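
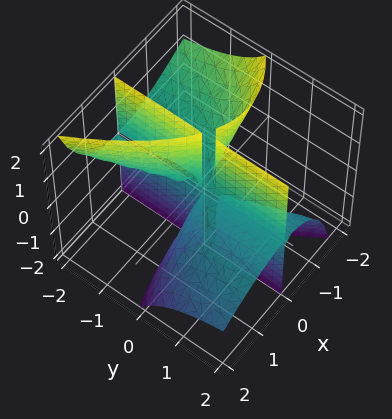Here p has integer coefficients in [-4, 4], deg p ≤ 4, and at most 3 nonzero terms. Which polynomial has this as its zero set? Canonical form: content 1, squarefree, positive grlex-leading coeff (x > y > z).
First, the picture has 2 separate pieces.
Then, deg p = 3.
Then, from the visible intercepts: the visible z-axis segment lies entirely on the surface; it crosses the x-axis at the gridline x = 0; every point of the y-axis in the box is on the surface.
Finally, assembling these constraints gives the stated polynomial.

2*x^3 + 2*x^2*z + 3*x*y*z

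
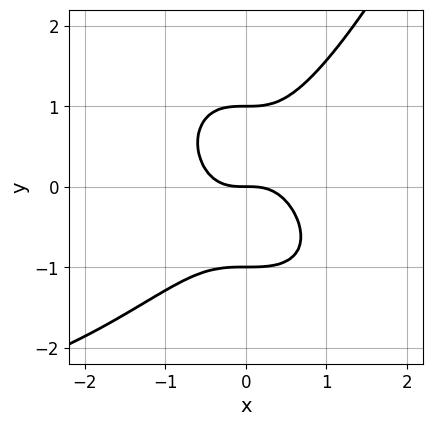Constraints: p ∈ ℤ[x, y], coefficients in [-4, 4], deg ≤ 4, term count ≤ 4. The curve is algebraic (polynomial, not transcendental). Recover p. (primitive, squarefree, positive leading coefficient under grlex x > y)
(a) The degree is 4 — a generic line meets the curve in up to 4 points.
(b) From the axis intercepts and sections: one x-axis crossing is at x = 0; among the integer gridlines, it crosses the y-axis at y ∈ {-1, 0, 1}.
(c) Together with the visible shape, these determine p as stated.

x^3*y + 3*x^3 - 2*y^3 + 2*y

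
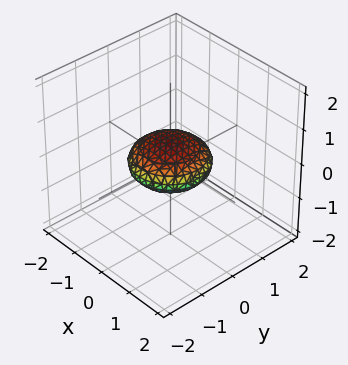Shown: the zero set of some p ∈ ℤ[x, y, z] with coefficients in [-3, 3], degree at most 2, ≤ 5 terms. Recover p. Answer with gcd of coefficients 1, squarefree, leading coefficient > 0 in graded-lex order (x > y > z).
x^2 + y^2 + 3*z^2 - 1

(a) Degree: a closed, bounded, convex surface; a quadric, so deg p = 2.
(b) Symmetries: rotational symmetry about the z-axis ⇒ p depends on x, y only through x² + y²; it's symmetric under z → −z, forcing even powers of z.
(c) From the visible intercepts: among the integer gridlines, it crosses the x-axis at x ∈ {-1, 1}; the y-axis gridline crossings are at y ∈ {-1, 1}.
(d) Fitting integer coefficients to these (and the overall shape) gives p.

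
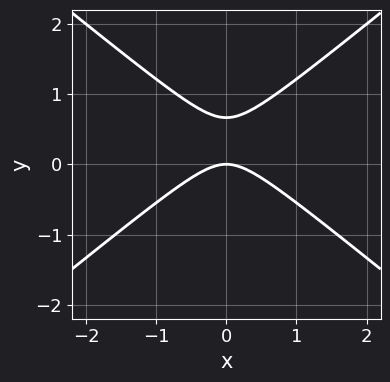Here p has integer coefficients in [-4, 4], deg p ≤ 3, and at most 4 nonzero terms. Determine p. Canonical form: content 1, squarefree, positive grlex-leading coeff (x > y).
2*x^2 - 3*y^2 + 2*y

First, the degree is 2 — a generic line meets the curve in up to 2 points.
Next, symmetries: it's symmetric under x → −x, forcing even powers of x.
Next, from the visible intercepts: it crosses the x-axis at the gridline x = 0; it crosses the y-axis at the gridline y = 0.
Finally, solving for integer coefficients yields p as stated.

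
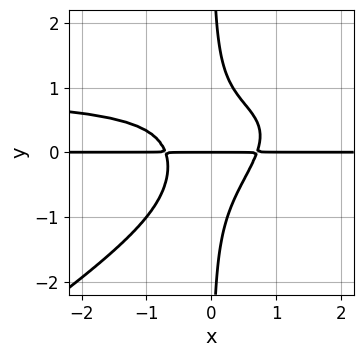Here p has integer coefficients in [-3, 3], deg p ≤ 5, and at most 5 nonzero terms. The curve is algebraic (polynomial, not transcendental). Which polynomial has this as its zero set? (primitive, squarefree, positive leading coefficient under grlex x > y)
2*x^2*y^2 - 3*x*y^3 - 2*x^2*y + y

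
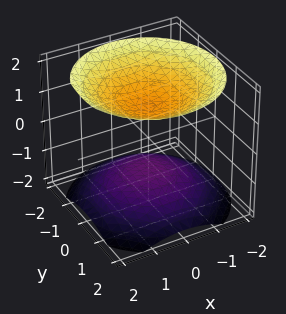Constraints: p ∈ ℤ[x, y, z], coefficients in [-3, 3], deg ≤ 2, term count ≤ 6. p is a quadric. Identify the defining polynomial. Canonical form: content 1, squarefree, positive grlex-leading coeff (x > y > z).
2*x^2 + 2*y^2 - 3*z^2 + 3

First, I count 2 distinct pieces. Treating them together as one polynomial.
Then, degree: two separate bowl-shaped sheets opening away from each other; a quadric, so deg p = 2.
Next, symmetries: it's symmetric under z → −z, forcing even powers of z; rotational symmetry about the z-axis ⇒ p depends on x, y only through x² + y².
Next, checking where it meets the axes: no y-intercept at any integer in the box; among the integer gridlines, it crosses the z-axis at z ∈ {-1, 1}.
Finally, together with the visible shape, these determine p as stated.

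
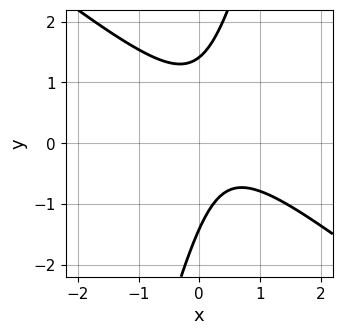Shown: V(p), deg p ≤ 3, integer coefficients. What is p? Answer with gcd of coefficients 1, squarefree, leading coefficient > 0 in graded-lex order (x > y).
3*x^2 + 3*x*y - y^2 - 2*x + 2

Degree: the shape is more complex than any degree-1 curve, so deg p = 2.
From the visible intercepts: it misses every integer gridline on the x-axis.
The integer polynomial consistent with all of this is the stated p.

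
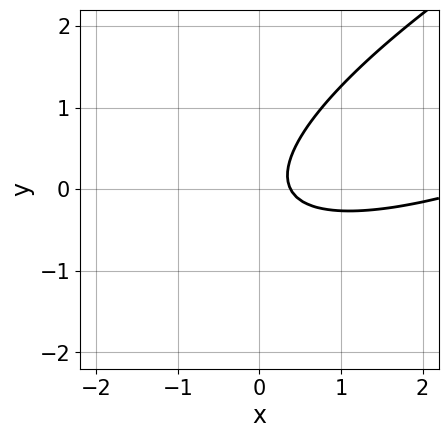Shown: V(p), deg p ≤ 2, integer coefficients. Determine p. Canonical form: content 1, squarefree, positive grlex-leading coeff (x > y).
First, the degree is 2 — no degree-1 curve has this shape.
Next, observable constraints: it misses every integer gridline on the y-axis.
Finally, matching integer coefficients to the picture gives p.

x^2 - 3*x*y + 3*y^2 - 3*x + 1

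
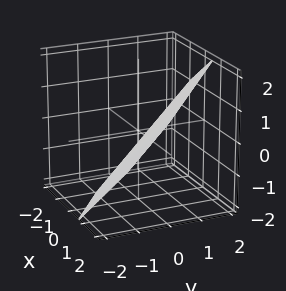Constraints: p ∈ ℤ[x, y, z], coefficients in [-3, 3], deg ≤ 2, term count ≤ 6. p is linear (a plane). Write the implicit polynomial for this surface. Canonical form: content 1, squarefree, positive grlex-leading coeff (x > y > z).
3*x + 3*y - 3*z - 2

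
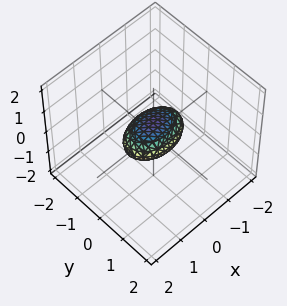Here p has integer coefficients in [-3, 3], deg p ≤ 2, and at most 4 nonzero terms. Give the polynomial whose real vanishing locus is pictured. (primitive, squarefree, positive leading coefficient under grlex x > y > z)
x^2 + 2*y^2 + 3*z^2 - 1

(a) deg p = 2. A closed, bounded, convex surface; a quadric.
(b) Symmetries: mirror symmetry y ↦ −y ⇒ only even powers of y; it's symmetric under z → −z, forcing even powers of z; the x ↦ −x reflection is a symmetry, so x appears only in even powers.
(c) Against the integer gridlines: among the integer gridlines, it crosses the x-axis at x ∈ {-1, 1}.
(d) These observations pin down the coefficients.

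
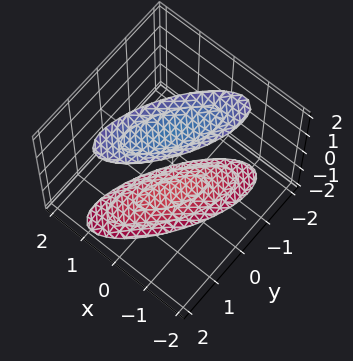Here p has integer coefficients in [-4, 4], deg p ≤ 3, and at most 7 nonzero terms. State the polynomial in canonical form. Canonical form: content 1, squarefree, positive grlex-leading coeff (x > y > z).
The picture has 2 separate pieces. They look like related sheets of one shape, so recover p as a whole.
deg p = 2. A generic line meets the surface in up to 2 points.
Checking where it meets the axes: it misses every integer gridline on the x-axis; the surface avoids every integer y-axis point in the box.
Together with the visible shape, these determine p as stated.

2*x^2 - 2*x*y + y^2 - z^2 + 3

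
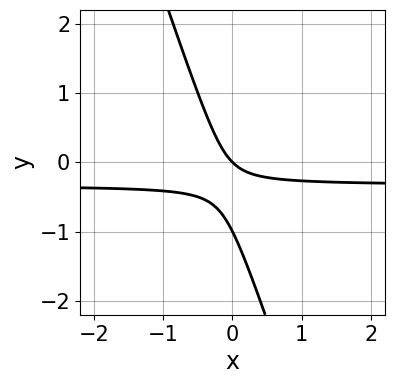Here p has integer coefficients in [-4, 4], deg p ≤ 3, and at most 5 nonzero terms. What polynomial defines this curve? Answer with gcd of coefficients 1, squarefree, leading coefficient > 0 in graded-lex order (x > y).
The degree is 2 — a generic line meets the curve in up to 2 points.
Against the integer gridlines: one x-axis crossing is at x = 0; the y-axis gridline crossings are at y ∈ {-1, 0}.
Together with the visible shape, these determine p as stated.

3*x*y + y^2 + x + y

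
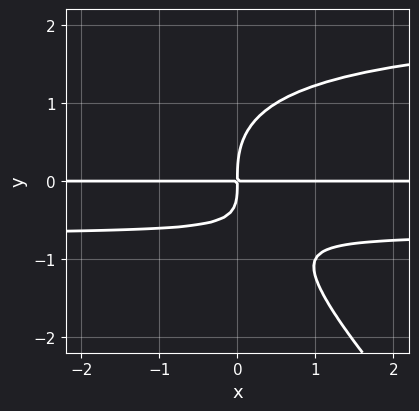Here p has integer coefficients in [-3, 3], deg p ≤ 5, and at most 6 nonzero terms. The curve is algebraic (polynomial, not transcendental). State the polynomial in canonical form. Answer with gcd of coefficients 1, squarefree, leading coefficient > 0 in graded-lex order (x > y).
Degree: a generic line meets the curve in up to 4 points, so deg p = 4.
From the axis intercepts and sections: every point of the x-axis in the box is on the curve.
Matching integer coefficients to the picture gives p.

2*x*y^3 + 2*y^4 - 3*x*y^2 - 3*x*y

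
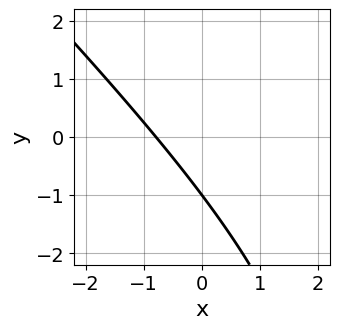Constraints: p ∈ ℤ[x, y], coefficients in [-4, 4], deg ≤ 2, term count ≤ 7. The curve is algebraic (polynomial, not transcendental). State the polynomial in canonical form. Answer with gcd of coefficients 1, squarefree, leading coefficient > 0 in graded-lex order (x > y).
x^2 + x*y - 3*x - 3*y - 3

(a) The degree is 2 — no degree-1 curve has this shape.
(b) From the axis intercepts and sections: one y-axis crossing is at y = -1.
(c) Fitting integer coefficients to these (and the overall shape) gives p.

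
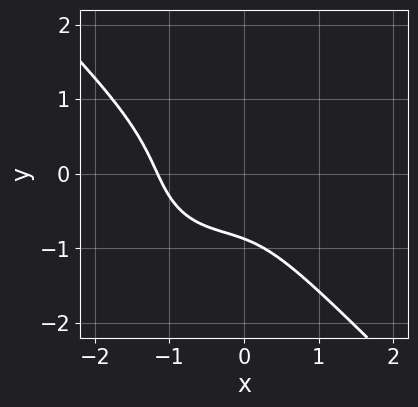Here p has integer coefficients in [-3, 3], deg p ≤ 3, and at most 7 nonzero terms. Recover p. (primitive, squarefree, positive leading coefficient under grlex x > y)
3*x^3 + 3*y^3 + 2*x^2 - 3*x*y + 2

First, deg p = 3. A generic line meets the curve in up to 3 points.
Finally, the integer polynomial consistent with all of this is the stated p.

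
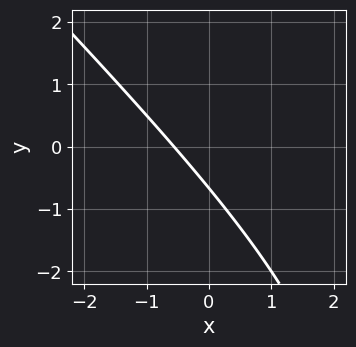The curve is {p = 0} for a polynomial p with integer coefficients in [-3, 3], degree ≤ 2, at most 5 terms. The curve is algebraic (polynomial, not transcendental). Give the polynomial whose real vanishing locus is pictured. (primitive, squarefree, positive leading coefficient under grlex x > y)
Degree: no degree-1 curve has this shape, so deg p = 2.
Matching integer coefficients to the picture gives p.

x^2 + x*y - 3*x - 3*y - 2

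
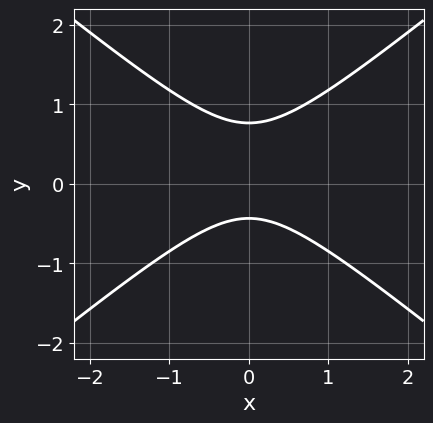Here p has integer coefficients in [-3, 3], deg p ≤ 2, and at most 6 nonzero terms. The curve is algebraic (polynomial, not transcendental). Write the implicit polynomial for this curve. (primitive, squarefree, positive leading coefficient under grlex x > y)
The degree is 2 — no degree-1 curve has this shape.
Symmetries: it's symmetric under x → −x, forcing even powers of x.
Against the integer gridlines: the curve avoids every integer x-axis point in the box.
These observations pin down the coefficients.

2*x^2 - 3*y^2 + y + 1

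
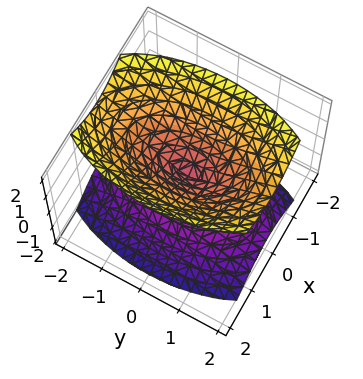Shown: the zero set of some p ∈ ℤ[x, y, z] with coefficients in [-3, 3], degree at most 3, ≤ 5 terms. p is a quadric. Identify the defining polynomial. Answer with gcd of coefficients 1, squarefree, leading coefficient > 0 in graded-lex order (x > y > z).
1. I count 2 distinct pieces. Treating them together as one polynomial.
2. deg p = 2. A double cone through the origin; a quadric.
3. Symmetries: mirror symmetry x ↦ −x ⇒ only even powers of x; the z ↦ −z reflection is a symmetry, so z appears only in even powers; mirror symmetry y ↦ −y ⇒ only even powers of y.
4. Observable constraints: one x-axis crossing is at x = 0; it crosses the z-axis at the gridline z = 0; it crosses the y-axis at the gridline y = 0.
5. Matching integer coefficients to the picture gives p.

3*x^2 + y^2 - 2*z^2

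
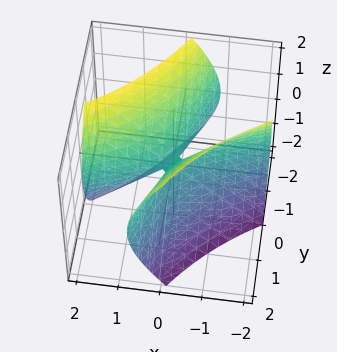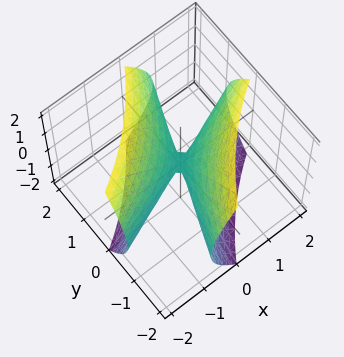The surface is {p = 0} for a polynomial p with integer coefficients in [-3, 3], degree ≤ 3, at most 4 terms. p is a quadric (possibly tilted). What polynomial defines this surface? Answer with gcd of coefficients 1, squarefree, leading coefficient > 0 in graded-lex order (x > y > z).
1. The degree is 2 — no degree-1 surface has this shape.
2. Reading off the gridlines: it meets the x-axis at x = 0 (among the integer gridlines); it crosses the y-axis at the gridline y = 0; it meets the z-axis at z = 0 (among the integer gridlines).
3. Solving for integer coefficients yields p as stated.

x^2 - 3*x*y + y^2 - z^2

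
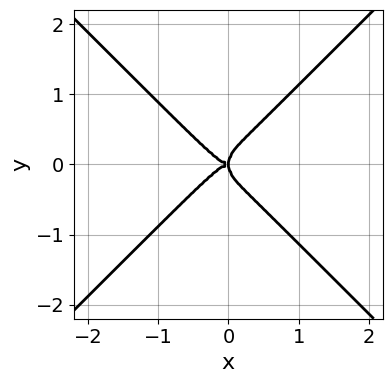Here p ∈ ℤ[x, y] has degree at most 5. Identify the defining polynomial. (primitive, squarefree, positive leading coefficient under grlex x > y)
1. The degree is 4 — a generic line meets the curve in up to 4 points.
2. Symmetries: the y ↦ −y reflection is a symmetry, so y appears only in even powers.
3. Against the integer gridlines: one x-axis crossing is at x = 0; it crosses the y-axis at the gridline y = 0.
4. These observations pin down the coefficients.

2*x^4 - 2*y^4 + x*y^2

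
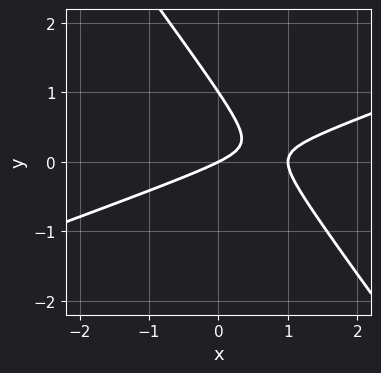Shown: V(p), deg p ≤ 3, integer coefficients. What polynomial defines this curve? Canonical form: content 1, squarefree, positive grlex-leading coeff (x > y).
x^2 - 2*x*y - 2*y^2 - x + 2*y

(a) Degree: no degree-1 curve has this shape, so deg p = 2.
(b) Reading off the gridlines: the x-axis gridline crossings are at x ∈ {0, 1}; the y-axis gridline crossings are at y ∈ {0, 1}.
(c) Putting this together gives p.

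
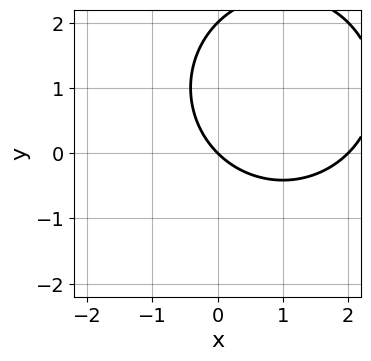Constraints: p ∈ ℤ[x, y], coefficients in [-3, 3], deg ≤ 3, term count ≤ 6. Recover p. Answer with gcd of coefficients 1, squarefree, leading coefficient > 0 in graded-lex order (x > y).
The degree is 2 — a generic line meets the curve in up to 2 points.
From the axis intercepts and sections: the x-axis gridline crossings are at x ∈ {0, 2}; among the integer gridlines, it crosses the y-axis at y ∈ {0, 2}.
Matching integer coefficients to the picture gives p.

x^2 + y^2 - 2*x - 2*y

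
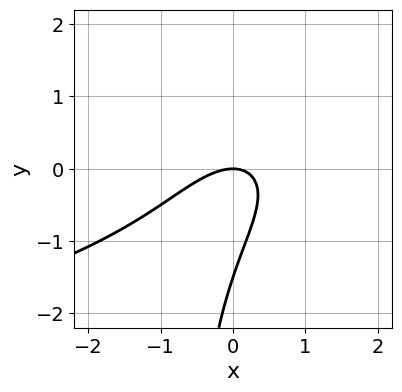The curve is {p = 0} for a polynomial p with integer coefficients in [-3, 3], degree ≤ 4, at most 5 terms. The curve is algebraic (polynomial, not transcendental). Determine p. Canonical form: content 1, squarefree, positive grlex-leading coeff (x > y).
First, deg p = 3. No degree-2 curve has this shape.
Next, against the integer gridlines: it crosses the y-axis at the gridline y = 0; it crosses the x-axis at the gridline x = 0.
Finally, putting this together gives p.

2*x*y^2 + 3*x^2 - 3*x*y + 2*y^2 + 3*y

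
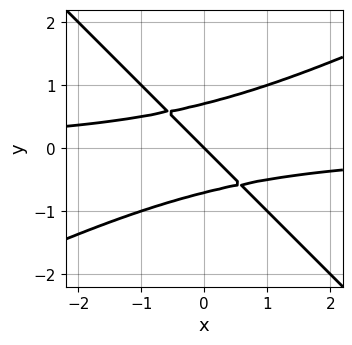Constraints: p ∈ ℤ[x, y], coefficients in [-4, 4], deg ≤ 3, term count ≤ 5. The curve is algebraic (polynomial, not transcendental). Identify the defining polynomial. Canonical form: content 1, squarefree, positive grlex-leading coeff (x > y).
x^2*y - x*y^2 - 2*y^3 + x + y

1. deg p = 3.
2. Observable constraints: one y-axis crossing is at y = 0; one x-axis crossing is at x = 0.
3. The integer polynomial consistent with all of this is the stated p.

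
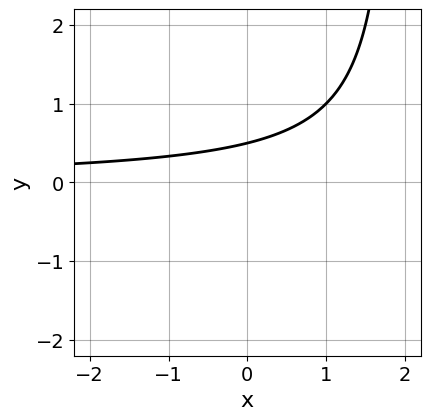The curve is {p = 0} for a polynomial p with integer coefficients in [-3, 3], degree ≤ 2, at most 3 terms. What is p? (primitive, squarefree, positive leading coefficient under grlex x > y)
x*y - 2*y + 1

First, deg p = 2. The shape is more complex than any degree-1 curve.
Next, from the visible intercepts: no x-intercept at any integer in the box.
Finally, fitting integer coefficients to these (and the overall shape) gives p.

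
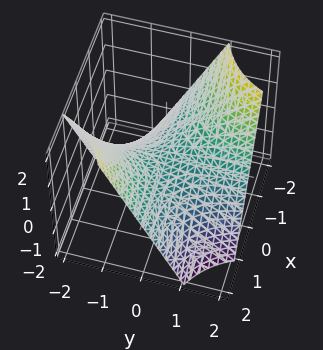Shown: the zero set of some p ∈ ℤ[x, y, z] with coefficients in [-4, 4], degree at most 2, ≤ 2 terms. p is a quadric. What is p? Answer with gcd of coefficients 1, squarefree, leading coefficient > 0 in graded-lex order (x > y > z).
x*y + z

The degree is 2 — a saddle surface; a quadric.
Against the integer gridlines: one z-axis crossing is at z = 0; the visible y-axis segment lies entirely on the surface; every point of the x-axis in the box is on the surface.
Solving for integer coefficients yields p as stated.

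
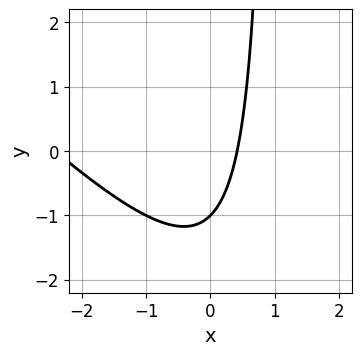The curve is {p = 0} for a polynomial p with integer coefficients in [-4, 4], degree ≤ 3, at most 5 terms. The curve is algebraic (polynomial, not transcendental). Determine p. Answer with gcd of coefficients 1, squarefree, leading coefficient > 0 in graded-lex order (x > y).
Degree: no degree-1 curve has this shape, so deg p = 2.
Reading off the gridlines: it meets the y-axis at y = -1 (among the integer gridlines).
Solving for integer coefficients yields p as stated.

x^2 + x*y + 2*x - y - 1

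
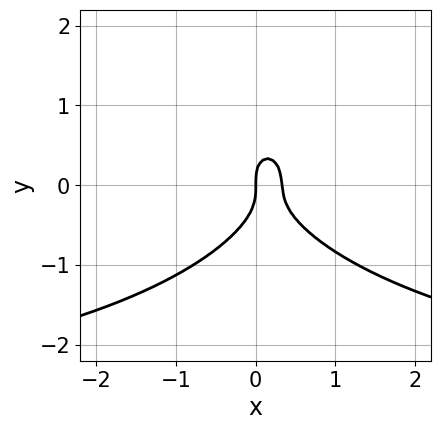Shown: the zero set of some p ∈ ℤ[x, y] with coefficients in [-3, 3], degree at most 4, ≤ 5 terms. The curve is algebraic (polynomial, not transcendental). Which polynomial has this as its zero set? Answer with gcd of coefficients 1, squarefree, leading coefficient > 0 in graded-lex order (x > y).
First, degree: a generic line meets the curve in up to 3 points, so deg p = 3.
Then, observable constraints: it meets the y-axis at y = 0 (among the integer gridlines); it crosses the x-axis at the gridline x = 0.
Finally, solving for integer coefficients yields p as stated.

x^2*y + 2*y^3 + 3*x^2 - x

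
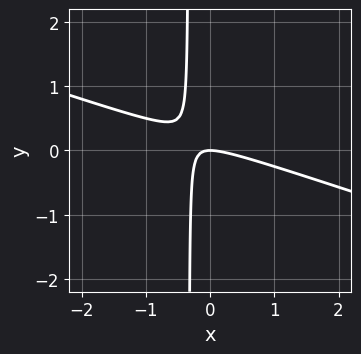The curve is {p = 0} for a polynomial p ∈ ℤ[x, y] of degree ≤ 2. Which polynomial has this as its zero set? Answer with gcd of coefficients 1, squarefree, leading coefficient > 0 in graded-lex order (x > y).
x^2 + 3*x*y + y

First, deg p = 2.
Next, observable constraints: it meets the x-axis at x = 0 (among the integer gridlines); one y-axis crossing is at y = 0.
Finally, together with the visible shape, these determine p as stated.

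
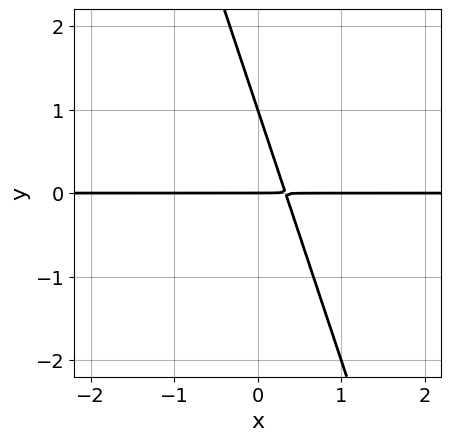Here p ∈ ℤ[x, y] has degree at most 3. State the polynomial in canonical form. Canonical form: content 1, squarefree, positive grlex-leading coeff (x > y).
deg p = 2. A generic line meets the curve in up to 2 points.
Observable constraints: the visible x-axis segment lies entirely on the curve; among the integer gridlines, it crosses the y-axis at y ∈ {0, 1}.
These observations pin down the coefficients.

3*x*y + y^2 - y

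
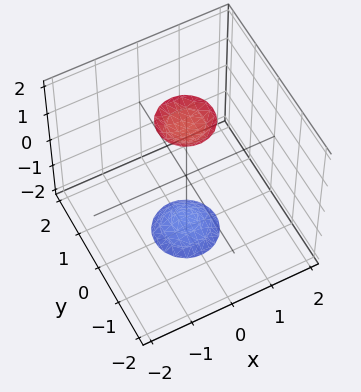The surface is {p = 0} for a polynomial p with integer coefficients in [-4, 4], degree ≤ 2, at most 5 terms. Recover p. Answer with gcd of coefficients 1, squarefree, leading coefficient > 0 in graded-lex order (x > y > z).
3*x^2 + 3*y^2 - z^2 + 3

(a) The picture has 2 separate pieces. They look like related sheets of one shape, so recover p as a whole.
(b) The degree is 2 — two separate bowl-shaped sheets opening away from each other; a quadric.
(c) Symmetries: it's symmetric under z → −z, forcing even powers of z; every cross-section ⟂ z is a circle, so x, y appear only via x² + y².
(d) Checking where it meets the axes: a circular section at z = -2 has radius between 0 and 1; the surface avoids every integer x-axis point in the box; the surface avoids every integer y-axis point in the box.
(e) Putting this together gives p.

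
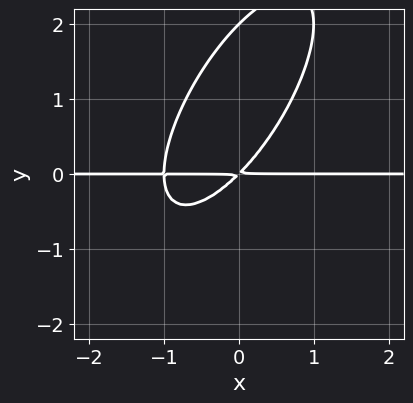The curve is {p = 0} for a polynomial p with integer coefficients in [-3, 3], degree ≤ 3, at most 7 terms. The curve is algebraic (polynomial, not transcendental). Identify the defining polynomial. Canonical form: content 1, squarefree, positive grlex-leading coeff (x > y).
The degree is 3 — no degree-2 curve has this shape.
Reading off the gridlines: the visible x-axis segment lies entirely on the curve; it meets the y-axis at y = 2 (among the integer gridlines).
Matching integer coefficients to the picture gives p.

2*x^2*y - 2*x*y^2 + y^3 + 2*x*y - 2*y^2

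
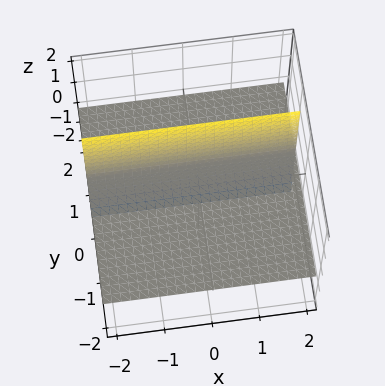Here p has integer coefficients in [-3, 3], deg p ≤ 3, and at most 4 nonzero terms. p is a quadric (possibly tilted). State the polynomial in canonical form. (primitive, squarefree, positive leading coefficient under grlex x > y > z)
2*y*z - z

(a) The picture has 2 separate pieces.
(b) deg p = 2.
(c) Reading off the gridlines: one z-axis crossing is at z = 0; the visible x-axis segment lies entirely on the surface.
(d) Assembling these constraints gives the stated polynomial.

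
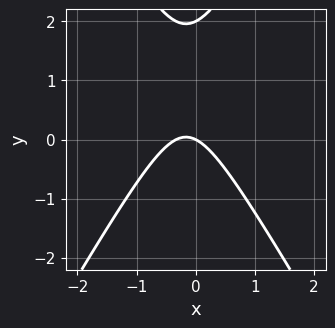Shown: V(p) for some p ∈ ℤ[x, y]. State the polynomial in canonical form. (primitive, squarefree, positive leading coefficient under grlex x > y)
Degree: the shape is more complex than any degree-1 curve, so deg p = 2.
From the visible intercepts: the y-axis gridline crossings are at y ∈ {0, 2}; it meets the x-axis at x = 0 (among the integer gridlines).
The integer polynomial consistent with all of this is the stated p.

3*x^2 - y^2 + x + 2*y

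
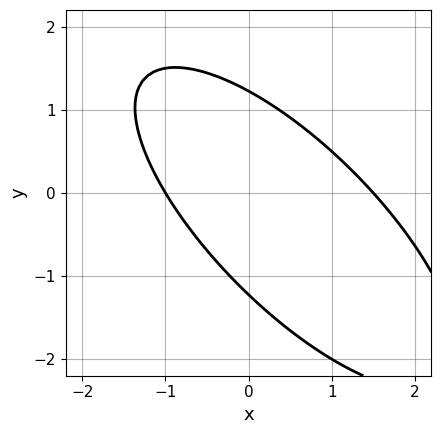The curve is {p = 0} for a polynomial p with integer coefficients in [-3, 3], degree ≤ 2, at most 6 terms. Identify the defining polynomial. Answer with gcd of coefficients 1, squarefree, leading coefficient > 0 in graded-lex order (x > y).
2*x^2 + 3*x*y + 2*y^2 - x - 3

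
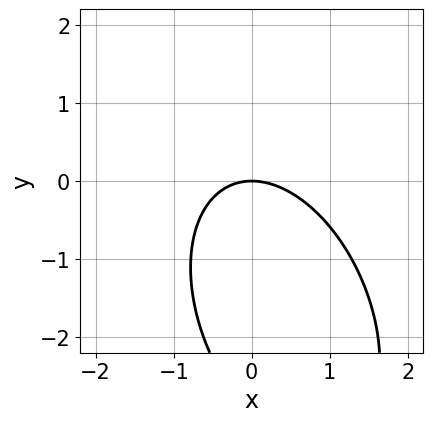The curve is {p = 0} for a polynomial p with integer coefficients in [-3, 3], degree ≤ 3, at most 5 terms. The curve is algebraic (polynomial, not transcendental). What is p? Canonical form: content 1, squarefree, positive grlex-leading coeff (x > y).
2*x^2 + x*y + y^2 + 3*y

1. The degree is 2 — a generic line meets the curve in up to 2 points.
2. Observable constraints: one x-axis crossing is at x = 0; it meets the y-axis at y = 0 (among the integer gridlines).
3. Fitting integer coefficients to these (and the overall shape) gives p.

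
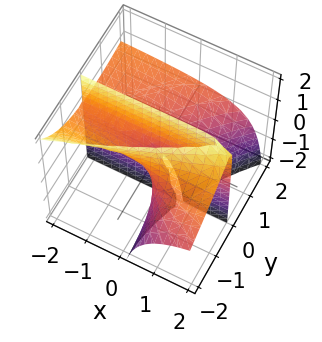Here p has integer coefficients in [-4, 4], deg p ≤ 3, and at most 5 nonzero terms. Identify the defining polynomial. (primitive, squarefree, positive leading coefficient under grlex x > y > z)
3*x*y*z + y^3 - 2*y^2*z - 3*x*y - 3*y*z

Degree: a generic line meets the surface in up to 3 points, so deg p = 3.
Observable constraints: the visible x-axis segment lies entirely on the surface; every point of the z-axis in the box is on the surface; one y-axis crossing is at y = 0.
Together with the visible shape, these determine p as stated.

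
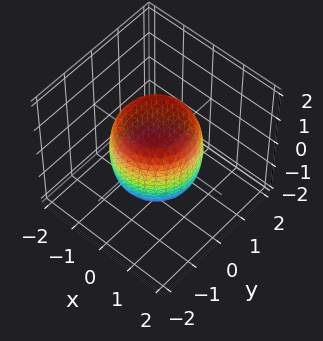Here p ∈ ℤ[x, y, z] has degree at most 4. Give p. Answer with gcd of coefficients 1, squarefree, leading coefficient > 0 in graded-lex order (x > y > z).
1. deg p = 4.
2. Symmetries: rotational symmetry about the z-axis ⇒ p depends on x, y only through x² + y².
3. From the axis intercepts and sections: a circular section at z = 1 has radius exactly 1.
4. Matching integer coefficients to the picture gives p.

2*x^4 + 4*x^2*y^2 + 2*y^4 - x^2 - y^2 + 2*z^2 - 3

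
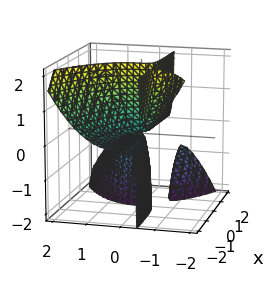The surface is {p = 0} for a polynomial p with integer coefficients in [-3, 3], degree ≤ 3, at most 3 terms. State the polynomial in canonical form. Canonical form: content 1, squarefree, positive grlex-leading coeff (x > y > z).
2*x*y*z + 2*y^3 + x*z

I count 3 distinct pieces. They look like related sheets of one shape, so recover p as a whole.
deg p = 3. The shape is more complex than any degree-2 surface.
Checking where it meets the axes: every point of the x-axis in the box is on the surface; it crosses the y-axis at the gridline y = 0.
Solving for integer coefficients yields p as stated. Check: (0, 0, -1) on the z-axis lies on the surface, and p(0, 0, -1) = 0. ✓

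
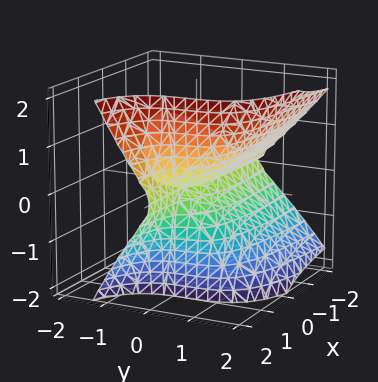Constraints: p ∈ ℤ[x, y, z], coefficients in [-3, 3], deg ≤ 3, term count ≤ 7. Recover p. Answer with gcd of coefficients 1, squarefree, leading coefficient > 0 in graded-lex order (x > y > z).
2*x*y^2 - 3*x*z^2 - 2*y^3 - x*y + 3*z^2

First, there are 2 components. They look like related sheets of one shape, so recover p as a whole.
Next, degree: no degree-2 surface has this shape, so deg p = 3.
Then, from the visible intercepts: one y-axis crossing is at y = 0; it crosses the z-axis at the gridline z = 0; every point of the x-axis in the box is on the surface.
Finally, assembling these constraints gives the stated polynomial.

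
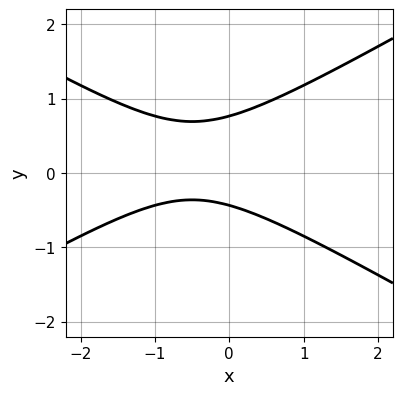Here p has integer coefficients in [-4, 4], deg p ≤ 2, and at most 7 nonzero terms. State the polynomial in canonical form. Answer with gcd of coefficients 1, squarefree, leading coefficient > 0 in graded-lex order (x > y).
1. The degree is 2 — no degree-1 curve has this shape.
2. Checking where it meets the axes: the curve avoids every integer x-axis point in the box.
3. Solving for integer coefficients yields p as stated.

x^2 - 3*y^2 + x + y + 1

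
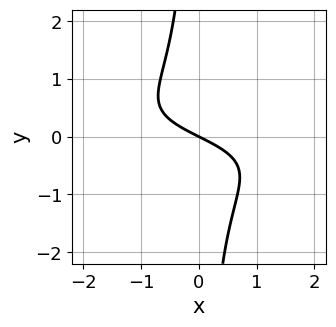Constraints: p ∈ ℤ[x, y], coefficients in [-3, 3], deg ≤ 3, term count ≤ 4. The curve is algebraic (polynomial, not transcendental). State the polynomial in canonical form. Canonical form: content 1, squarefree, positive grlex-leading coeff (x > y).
First, degree: the shape is more complex than any degree-2 curve, so deg p = 3.
Then, observable constraints: it crosses the x-axis at the gridline x = 0; one y-axis crossing is at y = 0.
Finally, the integer polynomial consistent with all of this is the stated p.

2*x*y^2 + x + 2*y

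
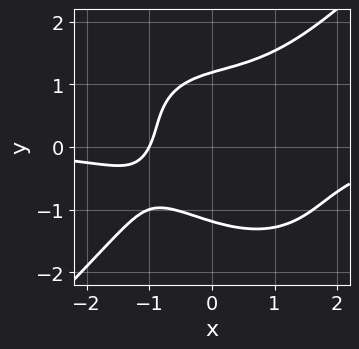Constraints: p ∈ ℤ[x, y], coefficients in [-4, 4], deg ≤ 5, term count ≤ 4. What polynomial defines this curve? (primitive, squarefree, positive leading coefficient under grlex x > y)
x^3*y - y^4 + 2*x + 2

First, degree: the shape is more complex than any degree-3 curve, so deg p = 4.
Next, from the visible intercepts: one x-axis crossing is at x = -1.
Finally, the integer polynomial consistent with all of this is the stated p.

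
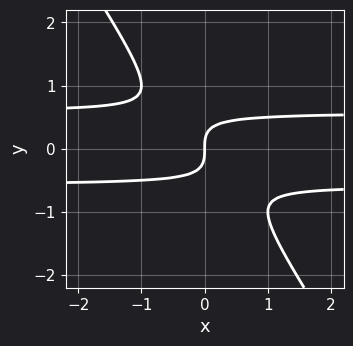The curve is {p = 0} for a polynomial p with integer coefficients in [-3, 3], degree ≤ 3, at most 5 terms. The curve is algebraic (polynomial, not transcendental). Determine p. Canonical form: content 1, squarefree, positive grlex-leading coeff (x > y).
3*x*y^2 + 2*y^3 - x

First, deg p = 3. A generic line meets the curve in up to 3 points.
Next, against the integer gridlines: it meets the y-axis at y = 0 (among the integer gridlines); it crosses the x-axis at the gridline x = 0.
Finally, these observations pin down the coefficients.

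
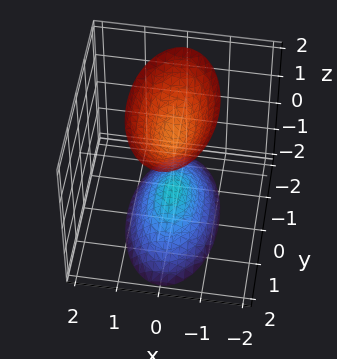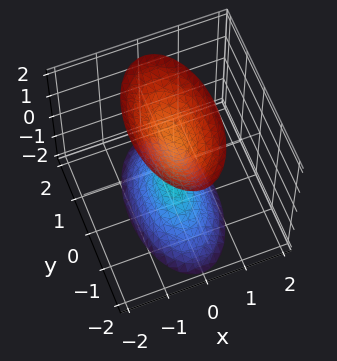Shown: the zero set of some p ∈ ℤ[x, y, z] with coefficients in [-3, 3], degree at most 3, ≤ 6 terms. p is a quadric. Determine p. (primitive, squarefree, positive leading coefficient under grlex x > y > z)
1. The picture has 2 separate pieces. They look like related sheets of one shape, so recover p as a whole.
2. deg p = 2. Two sheets facing apart; a quadric.
3. Symmetries: it's symmetric under z → −z, forcing even powers of z; mirror symmetry x ↦ −x ⇒ only even powers of x; it's symmetric under y → −y, forcing even powers of y.
4. Checking where it meets the axes: among the integer gridlines, it crosses the z-axis at z ∈ {-1, 1}; no x-intercept at any integer in the box.
5. Together with the visible shape, these determine p as stated.

3*x^2 + y^2 - z^2 + 1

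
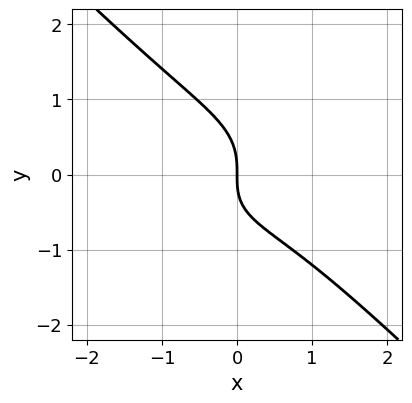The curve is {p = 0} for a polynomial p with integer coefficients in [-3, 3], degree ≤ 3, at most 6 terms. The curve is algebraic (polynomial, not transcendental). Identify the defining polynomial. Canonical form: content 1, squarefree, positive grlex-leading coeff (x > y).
The degree is 3 — a generic line meets the curve in up to 3 points.
From the visible intercepts: one x-axis crossing is at x = 0; it meets the y-axis at y = 0 (among the integer gridlines).
Matching integer coefficients to the picture gives p.

2*x^3 + x*y^2 + 3*y^3 + x*y + 3*x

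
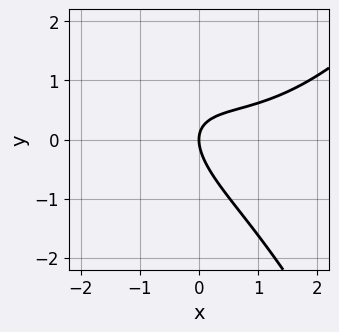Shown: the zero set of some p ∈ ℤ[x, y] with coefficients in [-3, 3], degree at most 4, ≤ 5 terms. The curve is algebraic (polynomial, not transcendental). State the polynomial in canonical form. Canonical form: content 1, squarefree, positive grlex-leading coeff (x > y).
x^3 - x^2 - 3*x*y - 3*y^2 + 3*x

1. Degree: no degree-2 curve has this shape, so deg p = 3.
2. Against the integer gridlines: it crosses the x-axis at the gridline x = 0; it meets the y-axis at y = 0 (among the integer gridlines).
3. Fitting integer coefficients to these (and the overall shape) gives p.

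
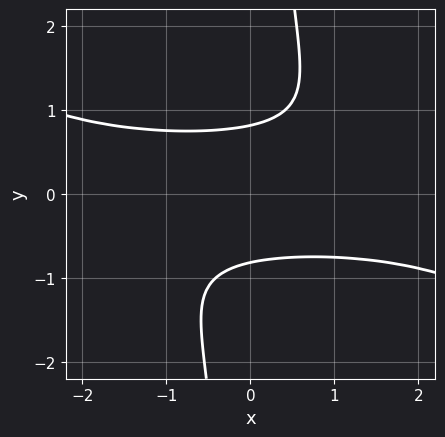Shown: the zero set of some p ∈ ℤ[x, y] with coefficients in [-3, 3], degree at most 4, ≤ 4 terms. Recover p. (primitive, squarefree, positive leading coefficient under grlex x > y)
x^2*y^2 + 2*x*y^3 - 3*y^2 + 2

First, the degree is 4 — the shape is more complex than any degree-3 curve.
Then, from the axis intercepts and sections: no x-intercept at any integer in the box.
Finally, together with the visible shape, these determine p as stated.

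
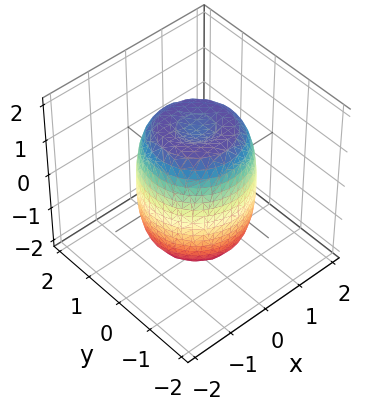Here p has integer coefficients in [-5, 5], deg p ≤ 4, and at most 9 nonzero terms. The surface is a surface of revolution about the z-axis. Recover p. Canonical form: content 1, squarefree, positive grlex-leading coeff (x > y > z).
2*x^4 + 4*x^2*y^2 + 2*y^4 - 2*x^2 - 2*y^2 + z^2 - 2

(a) Degree: a generic line meets the surface in up to 4 points, so deg p = 4.
(b) By symmetry, every cross-section ⟂ z is a circle, so x, y appear only via x² + y².
(c) Reading off the gridlines: a circular section at z = 1 has radius between 1 and 2.
(d) Together with the visible shape, these determine p as stated.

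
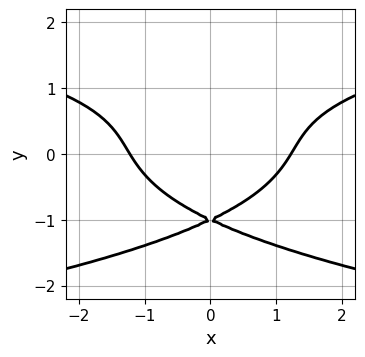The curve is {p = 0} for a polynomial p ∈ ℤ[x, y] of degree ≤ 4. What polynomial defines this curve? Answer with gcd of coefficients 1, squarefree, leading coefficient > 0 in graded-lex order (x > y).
3*y^4 + 3*y^3 - 2*x^2 + 3*y + 3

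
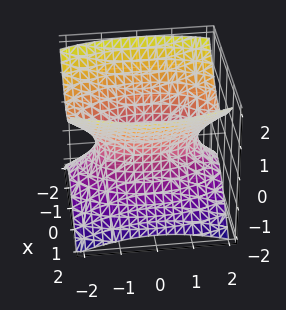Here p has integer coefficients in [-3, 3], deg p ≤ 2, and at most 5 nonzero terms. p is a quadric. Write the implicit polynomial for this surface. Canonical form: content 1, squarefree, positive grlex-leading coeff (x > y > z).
1. The degree is 2 — an hourglass — one-sheet hyperboloid; a quadric.
2. Symmetries: mirror symmetry x ↦ −x ⇒ only even powers of x; it's symmetric under z → −z, forcing even powers of z; mirror symmetry y ↦ −y ⇒ only even powers of y.
3. Reading off the gridlines: no z-intercept at any integer in the box.
4. Solving for integer coefficients yields p as stated.

3*x^2 + y^2 - 3*z^2 - 2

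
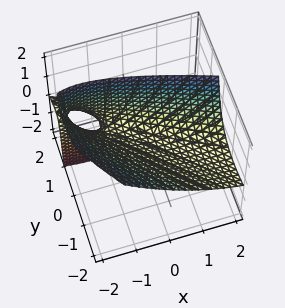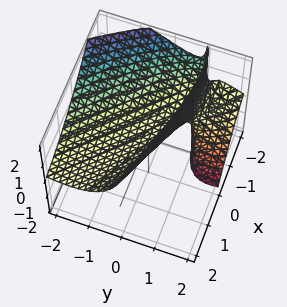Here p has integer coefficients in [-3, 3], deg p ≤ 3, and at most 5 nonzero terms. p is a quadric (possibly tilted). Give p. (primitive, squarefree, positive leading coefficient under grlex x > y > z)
x^2 + 3*x*y + 2*y^2 + 3*y*z - 3*z

First, the degree is 2 — no degree-1 surface has this shape.
Next, reading off the gridlines: it meets the x-axis at x = 0 (among the integer gridlines); it meets the z-axis at z = 0 (among the integer gridlines); one y-axis crossing is at y = 0.
Finally, solving for integer coefficients yields p as stated.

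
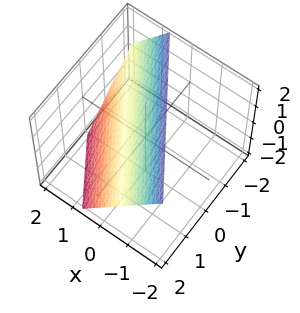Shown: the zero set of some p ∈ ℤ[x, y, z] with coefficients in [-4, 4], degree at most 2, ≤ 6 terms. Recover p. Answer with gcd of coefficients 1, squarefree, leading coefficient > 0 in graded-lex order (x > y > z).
3*x + 2*y + 2*z - 2

1. Degree: the surface is flat (a plane), so deg p = 1.
2. From the visible intercepts: it meets the z-axis at z = 1 (among the integer gridlines); it meets the y-axis at y = 1 (among the integer gridlines).
3. Solving for integer coefficients yields p as stated.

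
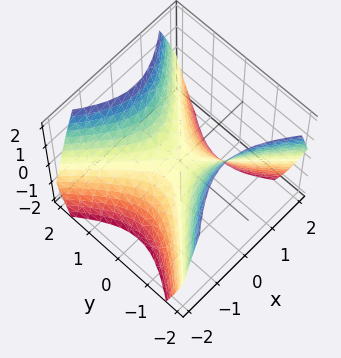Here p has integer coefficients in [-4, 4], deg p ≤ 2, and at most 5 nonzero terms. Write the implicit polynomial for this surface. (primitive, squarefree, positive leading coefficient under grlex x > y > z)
x^2 - y^2 + z

(a) deg p = 2. A hyperbolic paraboloid; a quadric.
(b) Symmetries: the x ↦ −x reflection is a symmetry, so x appears only in even powers; mirror symmetry y ↦ −y ⇒ only even powers of y.
(c) Checking where it meets the axes: it crosses the y-axis at the gridline y = 0; it crosses the z-axis at the gridline z = 0; it meets the x-axis at x = 0 (among the integer gridlines).
(d) Matching integer coefficients to the picture gives p.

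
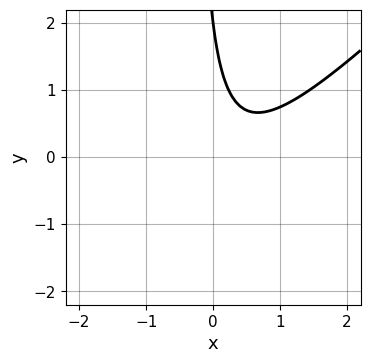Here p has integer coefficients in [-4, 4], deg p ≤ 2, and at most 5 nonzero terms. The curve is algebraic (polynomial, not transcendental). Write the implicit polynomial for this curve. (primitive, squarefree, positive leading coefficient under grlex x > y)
3*x^2 - 3*x*y - 2*x - y + 2

Degree: no degree-1 curve has this shape, so deg p = 2.
Checking where it meets the axes: it misses every integer gridline on the x-axis; it crosses the y-axis at the gridline y = 2.
Fitting integer coefficients to these (and the overall shape) gives p.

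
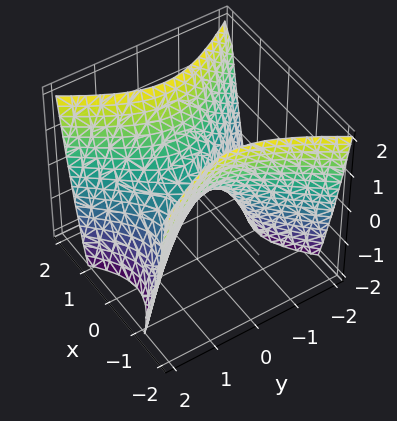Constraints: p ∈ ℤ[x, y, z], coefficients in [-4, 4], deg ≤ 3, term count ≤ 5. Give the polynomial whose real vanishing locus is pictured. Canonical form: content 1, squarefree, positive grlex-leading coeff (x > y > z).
deg p = 2. A saddle surface; a quadric.
Symmetries: mirror symmetry x ↦ −x ⇒ only even powers of x; it's symmetric under y → −y, forcing even powers of y.
From the axis intercepts and sections: it crosses the x-axis at the gridline x = 0; it crosses the y-axis at the gridline y = 0; it crosses the z-axis at the gridline z = 0.
Assembling these constraints gives the stated polynomial.

3*x^2 - 2*y^2 - 2*z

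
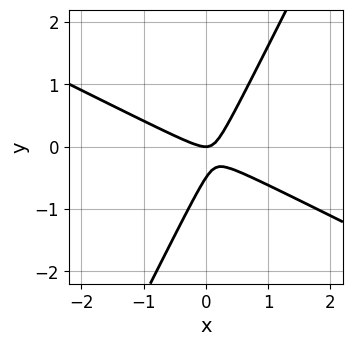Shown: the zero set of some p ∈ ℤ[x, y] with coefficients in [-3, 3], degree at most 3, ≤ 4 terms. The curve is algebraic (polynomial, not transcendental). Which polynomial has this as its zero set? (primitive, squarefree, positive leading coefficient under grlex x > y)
2*x^2 + 3*x*y - 2*y^2 - y

First, deg p = 2.
Then, observable constraints: it crosses the x-axis at the gridline x = 0; one y-axis crossing is at y = 0.
Finally, putting this together gives p.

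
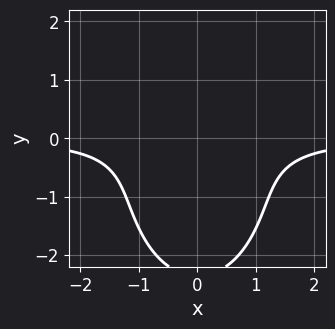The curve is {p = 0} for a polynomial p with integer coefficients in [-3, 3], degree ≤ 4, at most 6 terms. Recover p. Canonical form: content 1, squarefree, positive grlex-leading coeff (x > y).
1. deg p = 3. No degree-2 curve has this shape.
2. Symmetries: the x ↦ −x reflection is a symmetry, so x appears only in even powers.
3. Checking where it meets the axes: no y-intercept at any integer in the box; it misses every integer gridline on the x-axis.
4. The integer polynomial consistent with all of this is the stated p.

2*x^2*y + y^3 + 2*y^2 + 2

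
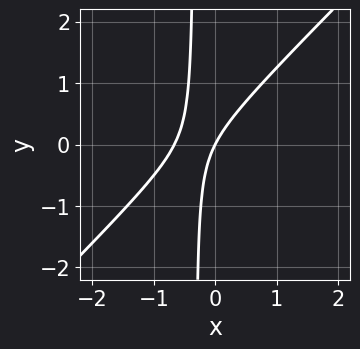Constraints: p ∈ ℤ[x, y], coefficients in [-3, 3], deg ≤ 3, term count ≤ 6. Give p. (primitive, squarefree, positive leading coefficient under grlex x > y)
First, degree: a generic line meets the curve in up to 2 points, so deg p = 2.
Then, from the axis intercepts and sections: it meets the y-axis at y = 0 (among the integer gridlines); it meets the x-axis at x = 0 (among the integer gridlines).
Finally, together with the visible shape, these determine p as stated.

3*x^2 - 3*x*y + 2*x - y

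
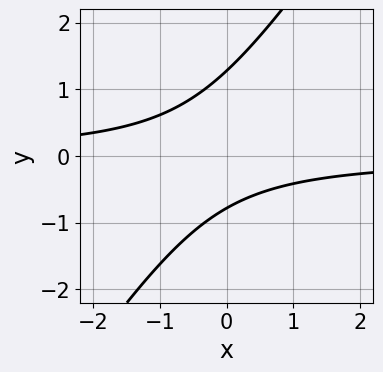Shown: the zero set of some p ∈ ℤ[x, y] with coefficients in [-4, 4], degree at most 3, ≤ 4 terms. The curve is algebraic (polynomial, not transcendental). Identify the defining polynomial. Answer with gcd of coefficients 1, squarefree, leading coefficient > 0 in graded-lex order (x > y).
The degree is 2 — no degree-1 curve has this shape.
Checking where it meets the axes: the curve avoids every integer x-axis point in the box.
The integer polynomial consistent with all of this is the stated p.

3*x*y - 2*y^2 + y + 2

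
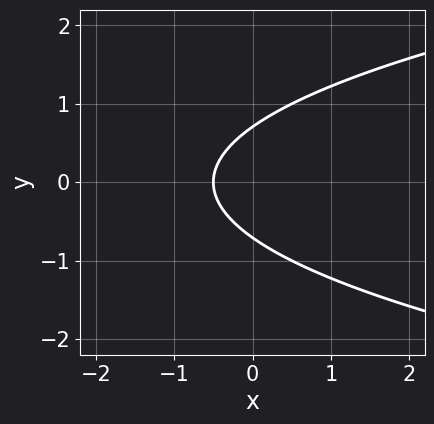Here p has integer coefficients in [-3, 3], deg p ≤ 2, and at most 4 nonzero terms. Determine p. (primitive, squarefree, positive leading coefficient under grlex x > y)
First, degree: no degree-1 curve has this shape, so deg p = 2.
Then, symmetries: it's symmetric under y → −y, forcing even powers of y.
Finally, matching integer coefficients to the picture gives p.

2*y^2 - 2*x - 1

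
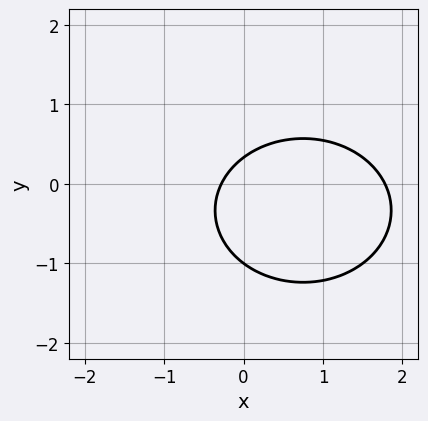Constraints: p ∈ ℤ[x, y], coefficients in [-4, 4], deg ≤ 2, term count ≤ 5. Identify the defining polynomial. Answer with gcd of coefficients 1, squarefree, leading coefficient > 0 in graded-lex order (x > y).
2*x^2 + 3*y^2 - 3*x + 2*y - 1

First, degree: no degree-1 curve has this shape, so deg p = 2.
Then, checking where it meets the axes: it crosses the y-axis at the gridline y = -1.
Finally, putting this together gives p.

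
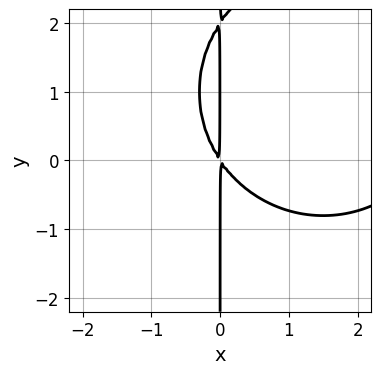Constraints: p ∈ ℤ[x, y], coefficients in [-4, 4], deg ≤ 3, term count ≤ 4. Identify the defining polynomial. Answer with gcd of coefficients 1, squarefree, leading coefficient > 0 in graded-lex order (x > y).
First, deg p = 3. The shape is more complex than any degree-2 curve.
Next, from the axis intercepts and sections: the visible y-axis segment lies entirely on the curve.
Finally, together with the visible shape, these determine p as stated.

x^3 + x*y^2 - 3*x^2 - 2*x*y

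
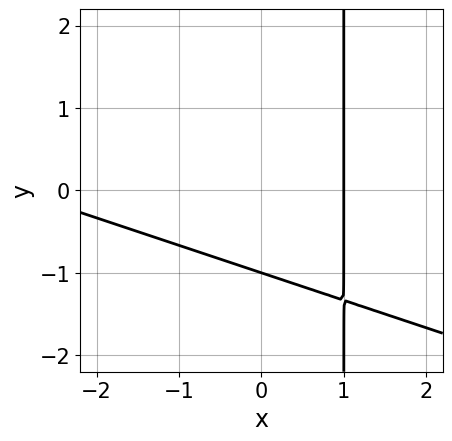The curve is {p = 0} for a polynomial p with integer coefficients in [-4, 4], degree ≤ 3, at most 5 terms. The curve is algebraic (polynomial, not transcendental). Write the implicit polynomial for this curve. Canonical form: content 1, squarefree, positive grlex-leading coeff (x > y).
(a) Degree: a generic line meets the curve in up to 2 points, so deg p = 2.
(b) Checking where it meets the axes: it meets the x-axis at x = 1 (among the integer gridlines); it crosses the y-axis at the gridline y = -1.
(c) Putting this together gives p.

x^2 + 3*x*y + 2*x - 3*y - 3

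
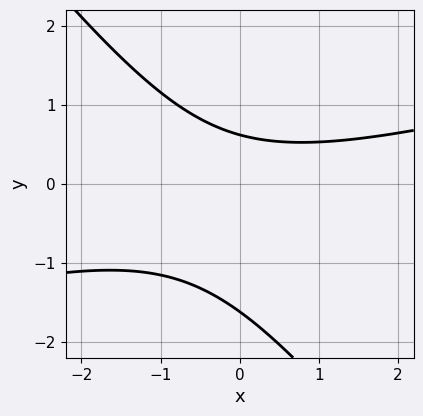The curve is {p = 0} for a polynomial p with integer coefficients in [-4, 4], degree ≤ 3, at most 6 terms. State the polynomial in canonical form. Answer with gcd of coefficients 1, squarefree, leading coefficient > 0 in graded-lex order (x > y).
x^2 - 3*x*y - 3*y^2 - 3*y + 3

First, deg p = 2. No degree-1 curve has this shape.
Next, from the visible intercepts: the curve avoids every integer x-axis point in the box.
Finally, fitting integer coefficients to these (and the overall shape) gives p.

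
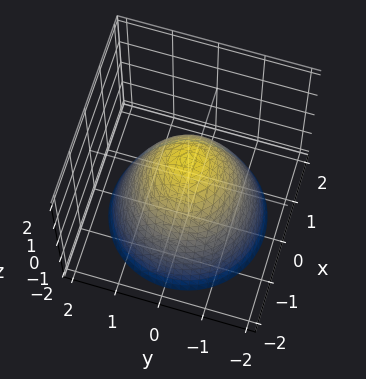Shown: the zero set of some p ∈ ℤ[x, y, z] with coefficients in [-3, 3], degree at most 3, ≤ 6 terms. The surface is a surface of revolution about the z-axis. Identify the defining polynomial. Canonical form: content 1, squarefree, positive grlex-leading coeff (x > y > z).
1. deg p = 2.
2. By symmetry, the surface is invariant under rotation about z: p = q(x² + y², z).
3. Checking where it meets the axes: one z-axis crossing is at z = 1; a circular section at z = 0 has radius exactly 1.
4. Putting this together gives p.

x^2 + y^2 + z - 1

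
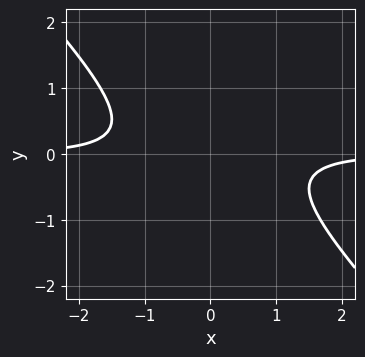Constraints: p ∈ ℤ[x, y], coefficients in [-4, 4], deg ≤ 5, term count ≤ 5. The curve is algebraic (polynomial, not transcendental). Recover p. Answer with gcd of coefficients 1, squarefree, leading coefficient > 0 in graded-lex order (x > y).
x^3*y - x*y^3 + 2*y^2 + 1

1. The degree is 4 — no degree-3 curve has this shape.
2. From the axis intercepts and sections: the curve avoids every integer x-axis point in the box; no y-intercept at any integer in the box.
3. Fitting integer coefficients to these (and the overall shape) gives p.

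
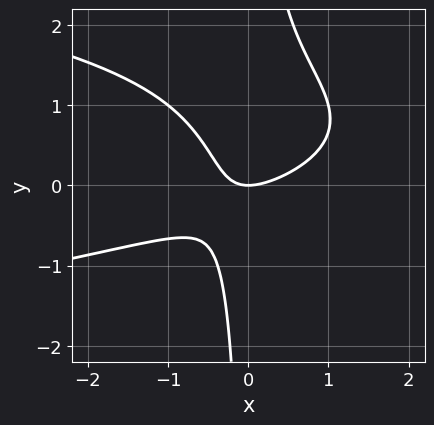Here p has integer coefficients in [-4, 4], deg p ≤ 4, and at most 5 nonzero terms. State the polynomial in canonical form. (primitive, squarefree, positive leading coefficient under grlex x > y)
deg p = 3. No degree-2 curve has this shape.
From the visible intercepts: one y-axis crossing is at y = 0; one x-axis crossing is at x = 0.
Together with the visible shape, these determine p as stated.

3*x*y^2 + 2*x^2 - 3*x*y - 2*y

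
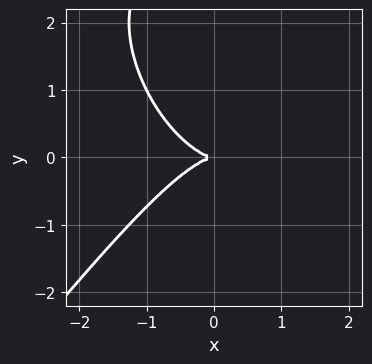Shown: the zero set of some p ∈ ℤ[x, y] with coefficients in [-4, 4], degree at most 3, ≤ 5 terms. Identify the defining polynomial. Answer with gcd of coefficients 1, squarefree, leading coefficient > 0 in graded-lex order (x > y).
2*x^3 - y^3 + 3*y^2

Degree: no degree-2 curve has this shape, so deg p = 3.
Against the integer gridlines: it meets the y-axis at y = 0 (among the integer gridlines); it meets the x-axis at x = 0 (among the integer gridlines).
Putting this together gives p.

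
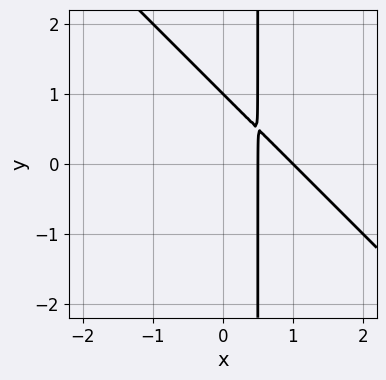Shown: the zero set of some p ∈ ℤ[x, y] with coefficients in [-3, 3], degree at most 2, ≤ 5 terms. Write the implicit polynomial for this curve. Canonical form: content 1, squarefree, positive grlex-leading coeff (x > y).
First, the degree is 2 — a generic line meets the curve in up to 2 points.
Then, checking where it meets the axes: it meets the y-axis at y = 1 (among the integer gridlines); it meets the x-axis at x = 1 (among the integer gridlines).
Finally, putting this together gives p.

2*x^2 + 2*x*y - 3*x - y + 1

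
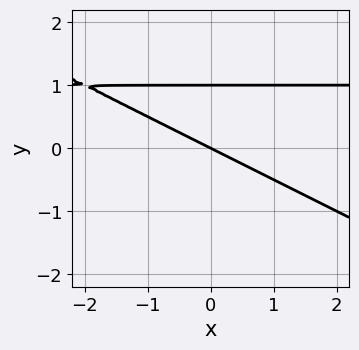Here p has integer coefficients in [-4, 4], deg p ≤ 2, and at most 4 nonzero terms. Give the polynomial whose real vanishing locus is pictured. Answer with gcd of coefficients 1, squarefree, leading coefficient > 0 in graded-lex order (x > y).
x*y + 2*y^2 - x - 2*y

First, deg p = 2. A generic line meets the curve in up to 2 points.
Then, against the integer gridlines: among the integer gridlines, it crosses the y-axis at y ∈ {0, 1}; it meets the x-axis at x = 0 (among the integer gridlines).
Finally, matching integer coefficients to the picture gives p.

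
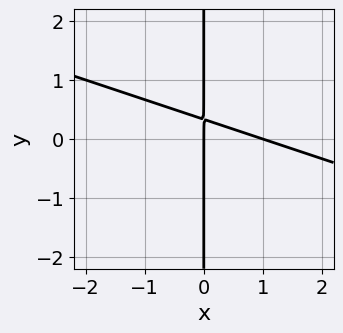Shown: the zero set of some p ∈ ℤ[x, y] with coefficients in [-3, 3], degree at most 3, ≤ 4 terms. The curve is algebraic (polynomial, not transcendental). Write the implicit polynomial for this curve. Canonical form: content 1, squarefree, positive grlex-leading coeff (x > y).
x^2 + 3*x*y - x

(a) deg p = 2. The shape is more complex than any degree-1 curve.
(b) Reading off the gridlines: the visible y-axis segment lies entirely on the curve; among the integer gridlines, it crosses the x-axis at x ∈ {0, 1}.
(c) Matching integer coefficients to the picture gives p.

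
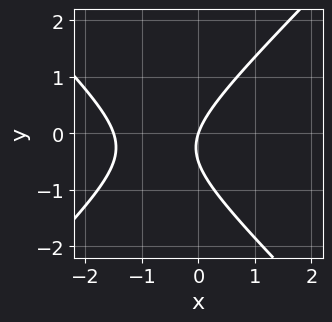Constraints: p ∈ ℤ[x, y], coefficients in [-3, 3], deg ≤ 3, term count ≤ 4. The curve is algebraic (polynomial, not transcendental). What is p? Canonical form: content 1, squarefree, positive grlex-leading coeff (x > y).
First, degree: no degree-1 curve has this shape, so deg p = 2.
Next, against the integer gridlines: it meets the y-axis at y = 0 (among the integer gridlines); one x-axis crossing is at x = 0.
Finally, matching integer coefficients to the picture gives p.

2*x^2 - 2*y^2 + 3*x - y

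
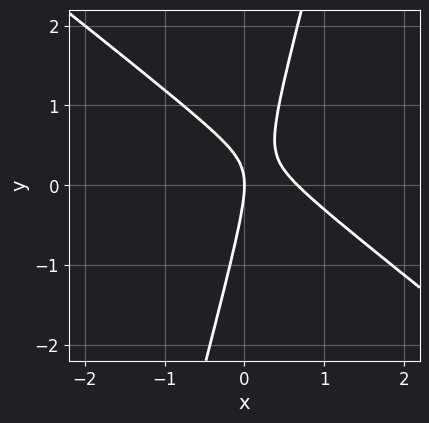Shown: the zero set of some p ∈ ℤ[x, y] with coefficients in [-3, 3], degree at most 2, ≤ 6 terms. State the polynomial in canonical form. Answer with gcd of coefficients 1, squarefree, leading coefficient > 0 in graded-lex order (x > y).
3*x^2 + 3*x*y - y^2 - 2*x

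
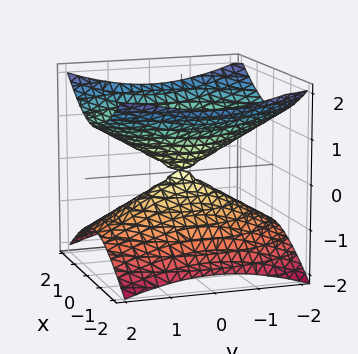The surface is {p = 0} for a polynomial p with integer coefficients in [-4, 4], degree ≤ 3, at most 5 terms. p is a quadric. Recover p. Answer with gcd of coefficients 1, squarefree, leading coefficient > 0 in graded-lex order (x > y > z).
2*x^2 + y^2 - 3*z^2

The degree is 2 — two nappes meeting at a single point; a quadric.
Symmetries: it's symmetric under y → −y, forcing even powers of y; mirror symmetry x ↦ −x ⇒ only even powers of x; the z ↦ −z reflection is a symmetry, so z appears only in even powers.
From the axis intercepts and sections: it meets the z-axis at z = 0 (among the integer gridlines); it meets the x-axis at x = 0 (among the integer gridlines).
Together with the visible shape, these determine p as stated.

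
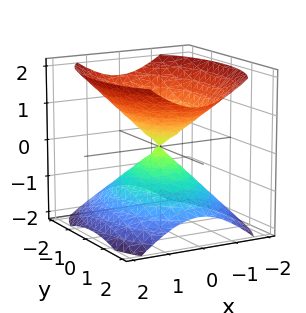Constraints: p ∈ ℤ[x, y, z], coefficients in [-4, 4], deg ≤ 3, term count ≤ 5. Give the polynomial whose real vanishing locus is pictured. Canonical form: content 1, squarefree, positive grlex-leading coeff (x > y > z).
2*x^2 + y^2 - 2*z^2

1. The picture has 2 separate pieces. They look like related sheets of one shape, so recover p as a whole.
2. The degree is 2 — a double cone through the origin; a quadric.
3. Symmetries: it's symmetric under y → −y, forcing even powers of y; it's symmetric under z → −z, forcing even powers of z; mirror symmetry x ↦ −x ⇒ only even powers of x.
4. Reading off the gridlines: it crosses the x-axis at the gridline x = 0; it crosses the y-axis at the gridline y = 0.
5. Assembling these constraints gives the stated polynomial.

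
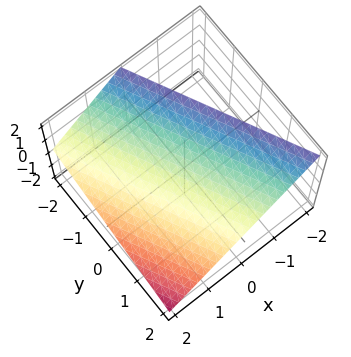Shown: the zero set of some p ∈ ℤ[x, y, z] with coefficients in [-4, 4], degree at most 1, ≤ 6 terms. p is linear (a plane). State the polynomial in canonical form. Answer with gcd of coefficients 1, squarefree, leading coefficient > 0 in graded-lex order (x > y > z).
2*x + y + 2*z - 2

First, the degree is 1 — the surface is flat (a plane).
Next, checking where it meets the axes: it meets the y-axis at y = 2 (among the integer gridlines); it crosses the z-axis at the gridline z = 1; it meets the x-axis at x = 1 (among the integer gridlines).
Finally, solving for integer coefficients yields p as stated.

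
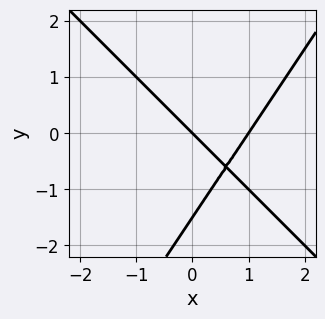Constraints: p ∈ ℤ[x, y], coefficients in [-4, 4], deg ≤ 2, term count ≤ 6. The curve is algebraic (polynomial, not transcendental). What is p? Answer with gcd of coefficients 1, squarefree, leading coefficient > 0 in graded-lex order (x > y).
3*x^2 + x*y - 2*y^2 - 3*x - 3*y

1. deg p = 2. No degree-1 curve has this shape.
2. Checking where it meets the axes: the x-axis gridline crossings are at x ∈ {0, 1}; it crosses the y-axis at the gridline y = 0.
3. Solving for integer coefficients yields p as stated.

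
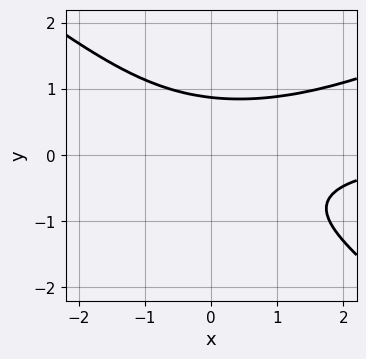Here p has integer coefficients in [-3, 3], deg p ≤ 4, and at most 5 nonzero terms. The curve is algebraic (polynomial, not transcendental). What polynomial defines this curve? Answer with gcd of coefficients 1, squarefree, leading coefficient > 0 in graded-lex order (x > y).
1. The degree is 3 — a generic line meets the curve in up to 3 points.
2. Checking where it meets the axes: no x-intercept at any integer in the box.
3. Matching integer coefficients to the picture gives p.

x^2*y - x*y^2 - 3*y^3 + 2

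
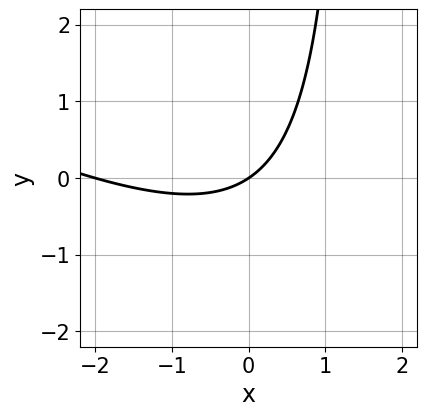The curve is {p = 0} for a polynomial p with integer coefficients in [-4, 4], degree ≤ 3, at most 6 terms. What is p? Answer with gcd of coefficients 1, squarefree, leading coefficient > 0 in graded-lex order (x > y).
First, the degree is 2 — a generic line meets the curve in up to 2 points.
Next, observable constraints: among the integer gridlines, it crosses the x-axis at x ∈ {-2, 0}; it crosses the y-axis at the gridline y = 0.
Finally, the integer polynomial consistent with all of this is the stated p.

x^2 + 2*x*y + 2*x - 3*y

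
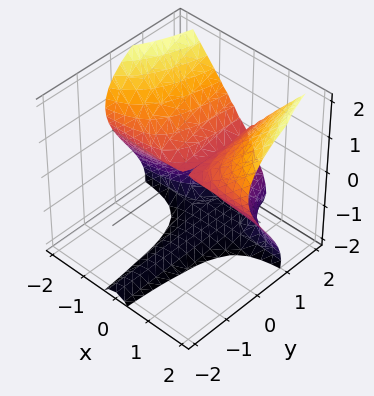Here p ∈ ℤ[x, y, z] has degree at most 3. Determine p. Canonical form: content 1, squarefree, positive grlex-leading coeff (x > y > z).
2*x^2*y + x^2*z - z^3 - 2*z^2

First, deg p = 3. A generic line meets the surface in up to 3 points.
Then, reading off the gridlines: every point of the y-axis in the box is on the surface; it crosses the z-axis at the gridline z = -2; every point of the x-axis in the box is on the surface.
Finally, solving for integer coefficients yields p as stated.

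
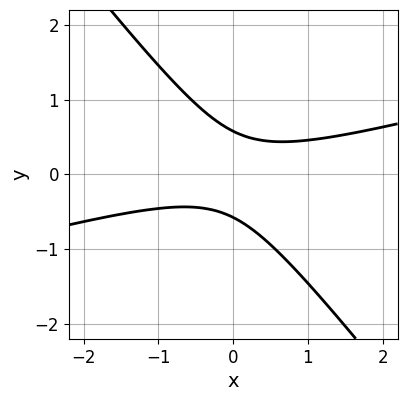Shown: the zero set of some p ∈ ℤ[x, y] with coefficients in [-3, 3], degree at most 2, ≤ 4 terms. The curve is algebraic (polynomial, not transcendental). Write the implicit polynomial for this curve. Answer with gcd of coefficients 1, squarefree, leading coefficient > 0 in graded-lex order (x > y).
x^2 - 3*x*y - 3*y^2 + 1

First, deg p = 2. No degree-1 curve has this shape.
Then, from the axis intercepts and sections: the curve avoids every integer x-axis point in the box.
Finally, fitting integer coefficients to these (and the overall shape) gives p.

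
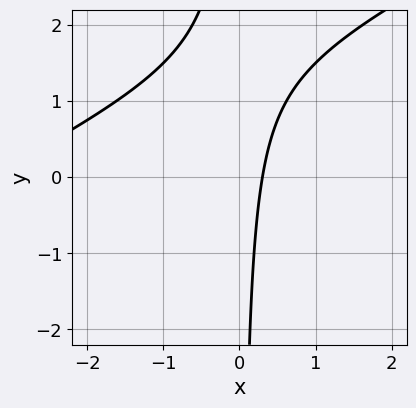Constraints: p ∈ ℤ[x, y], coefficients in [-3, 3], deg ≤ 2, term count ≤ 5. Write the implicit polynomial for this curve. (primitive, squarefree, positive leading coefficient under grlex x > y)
First, deg p = 2. A generic line meets the curve in up to 2 points.
Next, reading off the gridlines: the curve avoids every integer y-axis point in the box.
Finally, together with the visible shape, these determine p as stated.

x^2 - 2*x*y + 3*x - 1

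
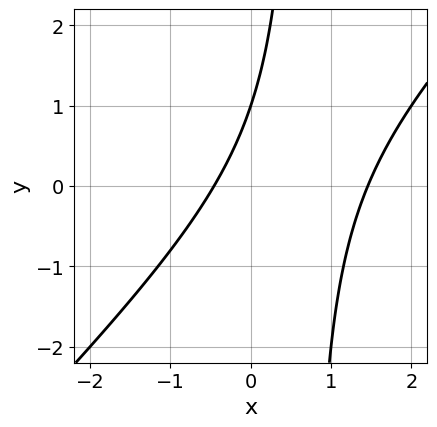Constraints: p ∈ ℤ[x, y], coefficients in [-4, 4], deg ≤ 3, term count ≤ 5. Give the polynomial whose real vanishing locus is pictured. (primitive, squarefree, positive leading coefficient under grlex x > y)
The degree is 2 — no degree-1 curve has this shape.
From the visible intercepts: it crosses the y-axis at the gridline y = 1.
The integer polynomial consistent with all of this is the stated p.

3*x^2 - 3*x*y - 3*x + 2*y - 2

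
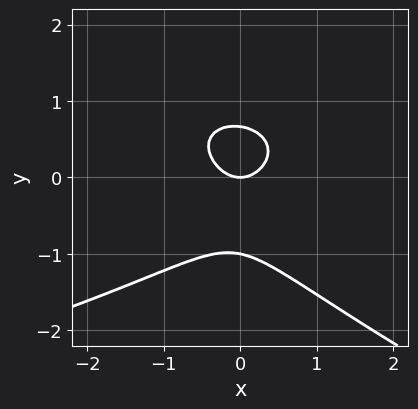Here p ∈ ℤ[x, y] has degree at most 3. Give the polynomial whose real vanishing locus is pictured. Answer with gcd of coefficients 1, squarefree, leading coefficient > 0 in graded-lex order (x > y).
deg p = 3. No degree-2 curve has this shape.
Against the integer gridlines: among the integer gridlines, it crosses the y-axis at y ∈ {-1, 0}; it meets the x-axis at x = 0 (among the integer gridlines).
Assembling these constraints gives the stated polynomial.

x*y^2 + 3*y^3 + 3*x^2 + y^2 - 2*y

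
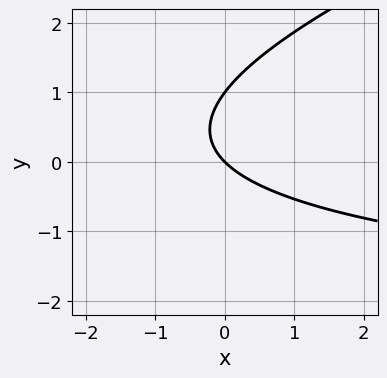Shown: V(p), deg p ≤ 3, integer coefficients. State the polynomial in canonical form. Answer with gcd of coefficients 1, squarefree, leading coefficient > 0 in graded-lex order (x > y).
(a) The degree is 2 — a generic line meets the curve in up to 2 points.
(b) Observable constraints: one x-axis crossing is at x = 0; among the integer gridlines, it crosses the y-axis at y ∈ {0, 1}.
(c) These observations pin down the coefficients.

x*y - 3*y^2 + 3*x + 3*y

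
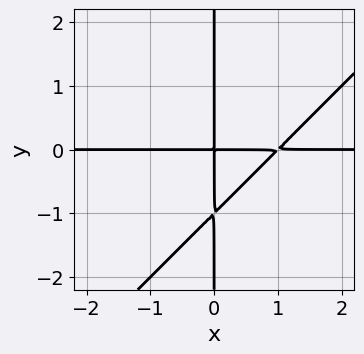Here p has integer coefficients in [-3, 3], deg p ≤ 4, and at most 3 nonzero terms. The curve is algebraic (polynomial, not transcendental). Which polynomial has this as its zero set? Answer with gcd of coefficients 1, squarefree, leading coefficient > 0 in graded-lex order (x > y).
x^2*y - x*y^2 - x*y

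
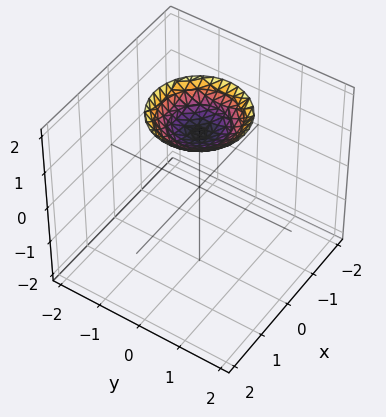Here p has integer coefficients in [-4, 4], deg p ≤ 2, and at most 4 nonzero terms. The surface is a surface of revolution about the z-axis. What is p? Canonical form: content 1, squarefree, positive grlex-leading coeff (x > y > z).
First, the degree is 2 — a generic line meets the surface in up to 2 points.
Then, symmetry: every cross-section ⟂ z is a circle, so x, y appear only via x² + y².
Next, checking where it meets the axes: it misses every integer gridline on the y-axis; it misses every integer gridline on the x-axis.
Finally, assembling these constraints gives the stated polynomial.

x^2 + y^2 - 2*z + 3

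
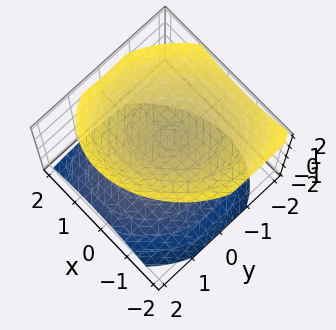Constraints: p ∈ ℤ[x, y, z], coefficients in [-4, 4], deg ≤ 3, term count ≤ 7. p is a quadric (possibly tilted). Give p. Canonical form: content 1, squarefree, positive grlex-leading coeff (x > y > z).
1. There are 2 components. They look like related sheets of one shape, so recover p as a whole.
2. The degree is 2 — the shape is more complex than any degree-1 surface.
3. Reading off the gridlines: the z-axis gridline crossings are at z ∈ {-1, 1}; the surface avoids every integer x-axis point in the box; no y-intercept at any integer in the box.
4. The integer polynomial consistent with all of this is the stated p.

2*x^2 - x*y + 2*y^2 + y*z - 3*z^2 + 3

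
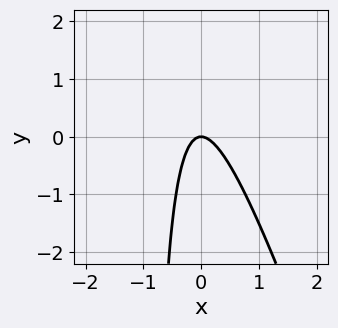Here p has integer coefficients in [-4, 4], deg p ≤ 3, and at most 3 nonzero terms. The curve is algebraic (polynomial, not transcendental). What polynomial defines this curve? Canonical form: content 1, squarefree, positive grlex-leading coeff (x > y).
3*x^2 + x*y + y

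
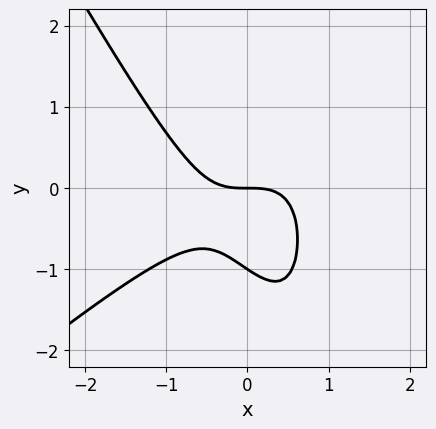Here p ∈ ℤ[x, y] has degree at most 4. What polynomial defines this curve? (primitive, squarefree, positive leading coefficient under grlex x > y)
The degree is 3 — no degree-2 curve has this shape.
From the axis intercepts and sections: it meets the x-axis at x = 0 (among the integer gridlines); the y-axis gridline crossings are at y ∈ {-1, 0}.
These observations pin down the coefficients.

3*x^3 - 2*x^2*y - 2*x*y^2 + 3*y^2 + 3*y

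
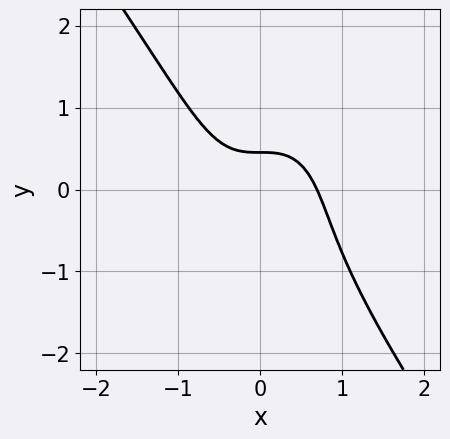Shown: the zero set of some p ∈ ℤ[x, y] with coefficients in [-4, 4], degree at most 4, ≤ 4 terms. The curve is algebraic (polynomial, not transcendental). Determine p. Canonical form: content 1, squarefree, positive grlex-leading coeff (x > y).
3*x^3 + y^3 + 2*y - 1

(a) Degree: the shape is more complex than any degree-2 curve, so deg p = 3.
(b) Matching integer coefficients to the picture gives p.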